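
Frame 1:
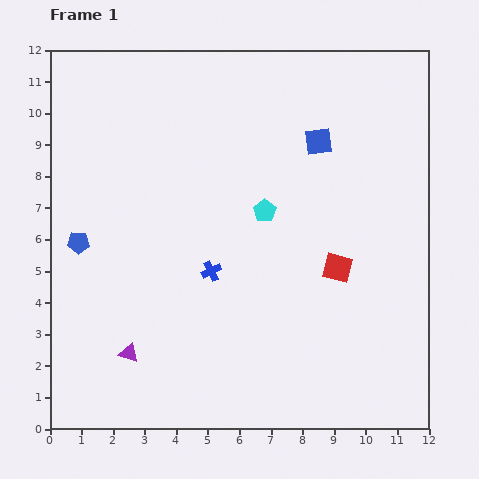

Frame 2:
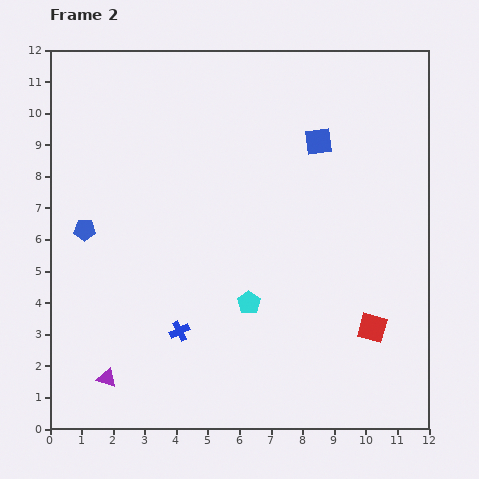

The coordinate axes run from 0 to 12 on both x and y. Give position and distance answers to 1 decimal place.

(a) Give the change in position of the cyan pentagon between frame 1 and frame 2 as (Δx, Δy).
(-0.5, -2.9)

The cyan pentagon was at (6.8, 6.9) in frame 1 and (6.3, 4.0) in frame 2.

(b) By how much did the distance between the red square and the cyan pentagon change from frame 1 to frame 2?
+1.1

Distance in frame 1: 2.9. Distance in frame 2: 4.0.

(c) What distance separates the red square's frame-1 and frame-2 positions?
2.2

The red square moved from (9.1, 5.1) to (10.2, 3.2), a distance of √(1.1² + 1.9²) ≈ 2.2.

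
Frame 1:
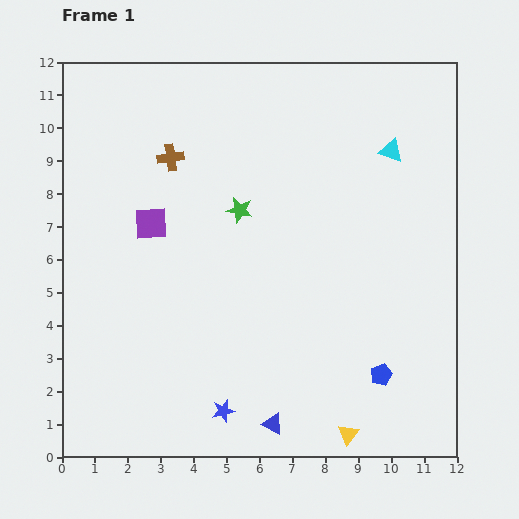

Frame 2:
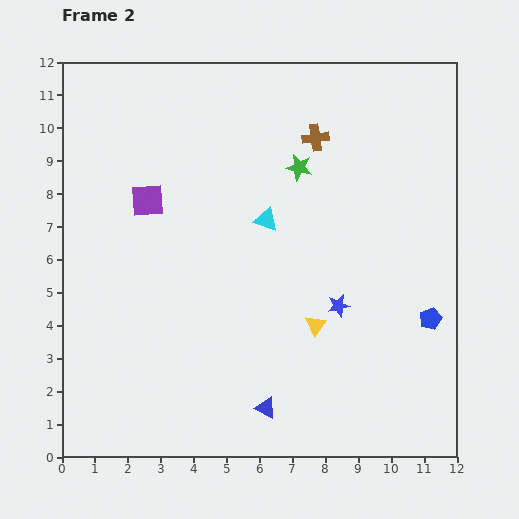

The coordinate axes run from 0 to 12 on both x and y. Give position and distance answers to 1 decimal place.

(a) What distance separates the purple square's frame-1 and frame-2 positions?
0.7

The purple square moved from (2.7, 7.1) to (2.6, 7.8), a distance of √(0.1² + 0.7²) ≈ 0.7.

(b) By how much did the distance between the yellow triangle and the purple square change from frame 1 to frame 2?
-2.4

Distance in frame 1: 8.8. Distance in frame 2: 6.4.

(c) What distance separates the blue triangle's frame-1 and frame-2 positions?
0.5

The blue triangle moved from (6.4, 1.0) to (6.2, 1.5), a distance of √(0.2² + 0.5²) ≈ 0.5.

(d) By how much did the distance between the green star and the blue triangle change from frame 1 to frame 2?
+0.8

Distance in frame 1: 6.6. Distance in frame 2: 7.4.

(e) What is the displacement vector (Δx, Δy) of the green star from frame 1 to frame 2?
(1.8, 1.3)

The green star was at (5.4, 7.5) in frame 1 and (7.2, 8.8) in frame 2.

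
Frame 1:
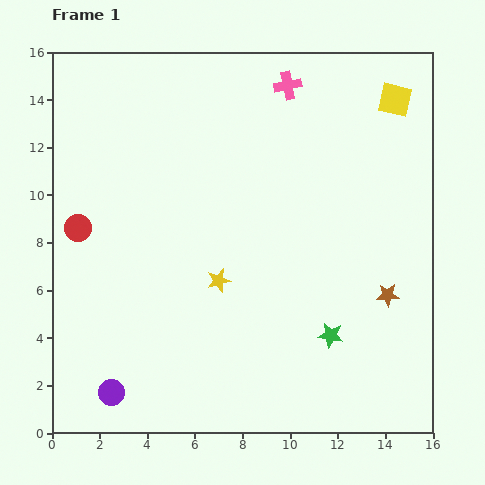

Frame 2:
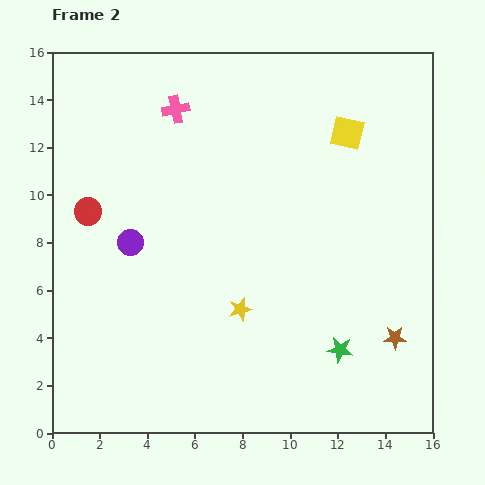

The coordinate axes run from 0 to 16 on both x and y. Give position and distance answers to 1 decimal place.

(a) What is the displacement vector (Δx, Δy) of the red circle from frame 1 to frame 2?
(0.4, 0.7)

The red circle was at (1.1, 8.6) in frame 1 and (1.5, 9.3) in frame 2.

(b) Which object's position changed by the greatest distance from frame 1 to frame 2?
the purple circle

(moved 6.4; next 4.8)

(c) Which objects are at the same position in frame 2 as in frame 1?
none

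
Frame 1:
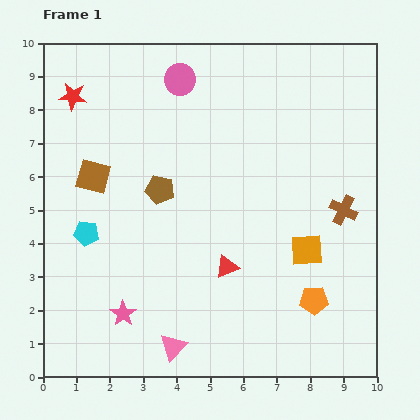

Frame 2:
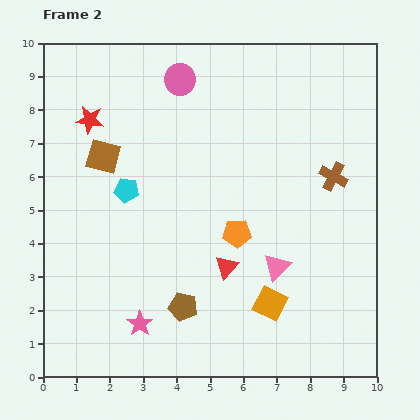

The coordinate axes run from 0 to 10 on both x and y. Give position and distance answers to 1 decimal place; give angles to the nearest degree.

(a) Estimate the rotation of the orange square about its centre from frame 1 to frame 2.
30° clockwise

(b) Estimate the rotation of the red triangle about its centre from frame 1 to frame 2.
23° counter-clockwise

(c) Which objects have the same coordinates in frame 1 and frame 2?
the pink circle, the red triangle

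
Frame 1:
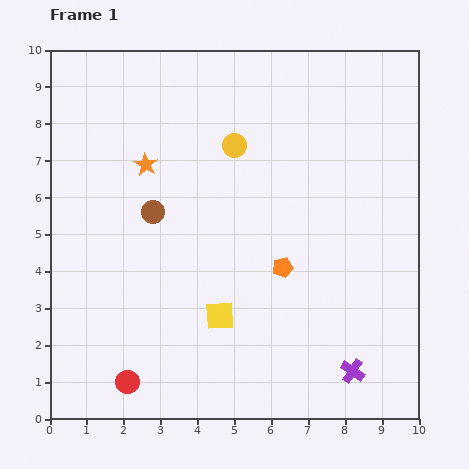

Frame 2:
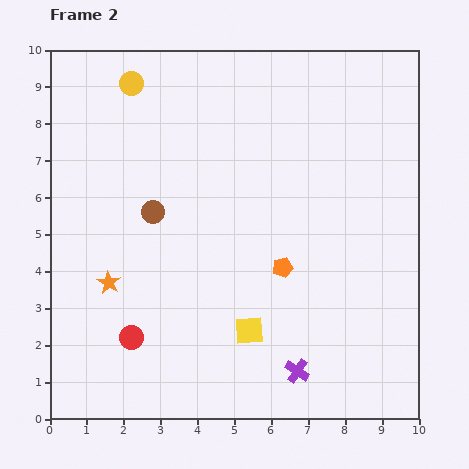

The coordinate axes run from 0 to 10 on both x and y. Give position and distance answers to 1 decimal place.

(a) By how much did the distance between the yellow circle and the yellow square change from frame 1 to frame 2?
+2.8

Distance in frame 1: 4.6. Distance in frame 2: 7.4.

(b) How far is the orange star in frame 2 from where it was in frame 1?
3.4

The orange star moved from (2.6, 6.9) to (1.6, 3.7), a distance of √(1.0² + 3.2²) ≈ 3.4.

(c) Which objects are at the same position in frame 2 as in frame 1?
the orange pentagon, the brown circle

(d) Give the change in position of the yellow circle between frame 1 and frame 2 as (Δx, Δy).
(-2.8, 1.7)

The yellow circle was at (5.0, 7.4) in frame 1 and (2.2, 9.1) in frame 2.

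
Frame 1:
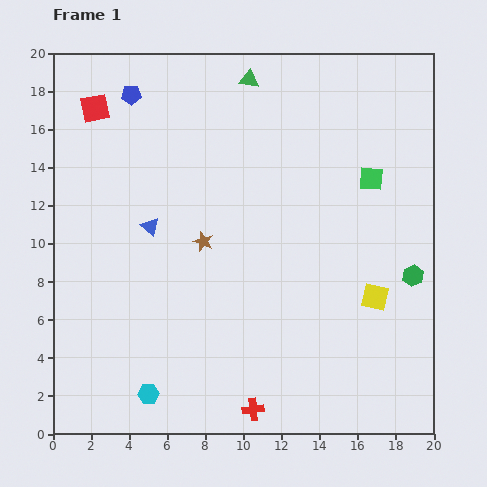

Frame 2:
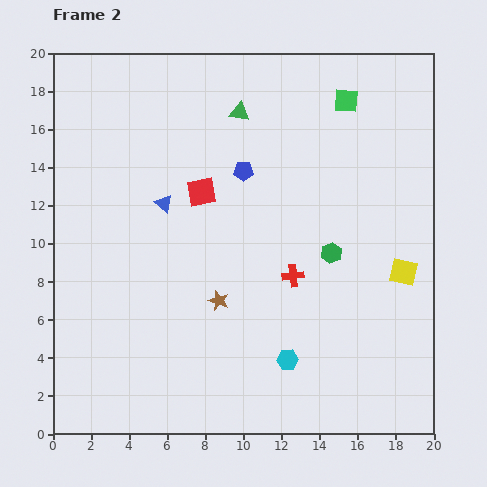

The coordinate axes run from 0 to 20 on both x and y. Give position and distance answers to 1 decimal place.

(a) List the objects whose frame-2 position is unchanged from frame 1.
none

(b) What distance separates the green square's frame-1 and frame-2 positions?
4.3

The green square moved from (16.7, 13.4) to (15.4, 17.5), a distance of √(1.3² + 4.1²) ≈ 4.3.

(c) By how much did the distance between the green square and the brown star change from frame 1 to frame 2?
+3.1

Distance in frame 1: 9.4. Distance in frame 2: 12.5.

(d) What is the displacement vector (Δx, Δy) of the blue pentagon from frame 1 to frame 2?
(5.9, -4.0)

The blue pentagon was at (4.1, 17.8) in frame 1 and (10.0, 13.8) in frame 2.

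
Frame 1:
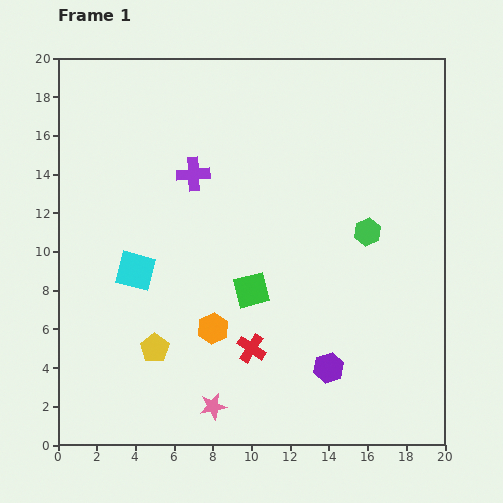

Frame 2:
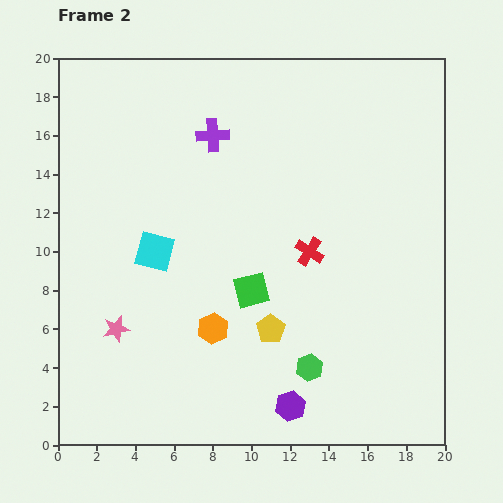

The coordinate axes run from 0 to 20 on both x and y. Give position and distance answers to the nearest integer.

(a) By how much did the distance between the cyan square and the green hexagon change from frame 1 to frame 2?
-2

Distance in frame 1: 12. Distance in frame 2: 10.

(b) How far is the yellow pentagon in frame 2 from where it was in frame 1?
6

The yellow pentagon moved from (5, 5) to (11, 6), a distance of √(6² + 1²) ≈ 6.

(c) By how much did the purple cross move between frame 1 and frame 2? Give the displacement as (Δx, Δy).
(1, 2)

The purple cross was at (7, 14) in frame 1 and (8, 16) in frame 2.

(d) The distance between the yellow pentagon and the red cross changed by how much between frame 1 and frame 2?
-1

Distance in frame 1: 5. Distance in frame 2: 4.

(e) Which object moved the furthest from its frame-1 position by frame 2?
the green hexagon

(moved 8; next 6)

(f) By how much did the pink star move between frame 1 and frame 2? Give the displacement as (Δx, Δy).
(-5, 4)

The pink star was at (8, 2) in frame 1 and (3, 6) in frame 2.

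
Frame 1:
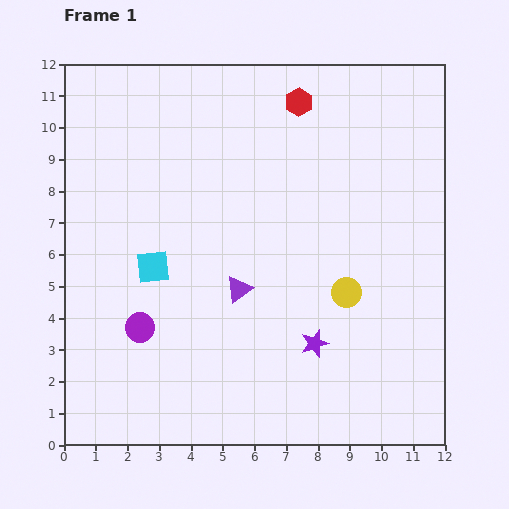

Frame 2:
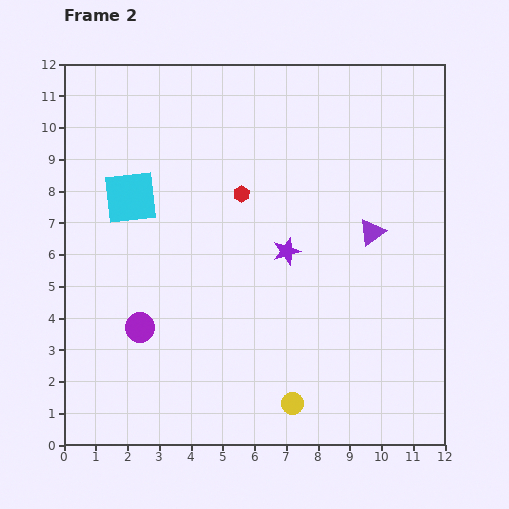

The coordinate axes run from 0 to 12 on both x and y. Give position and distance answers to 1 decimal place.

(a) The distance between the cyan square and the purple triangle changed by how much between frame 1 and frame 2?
+4.9

Distance in frame 1: 2.8. Distance in frame 2: 7.7.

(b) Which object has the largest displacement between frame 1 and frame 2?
the purple triangle

(moved 4.6; next 3.9)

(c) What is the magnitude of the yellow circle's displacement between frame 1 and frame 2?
3.9

The yellow circle moved from (8.9, 4.8) to (7.2, 1.3), a distance of √(1.7² + 3.5²) ≈ 3.9.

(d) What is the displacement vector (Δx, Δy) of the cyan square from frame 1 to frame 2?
(-0.7, 2.2)

The cyan square was at (2.8, 5.6) in frame 1 and (2.1, 7.8) in frame 2.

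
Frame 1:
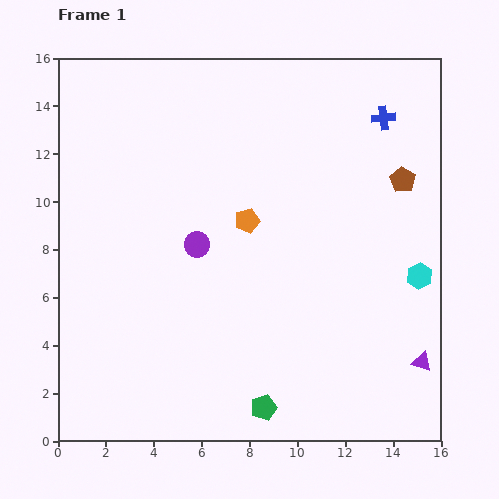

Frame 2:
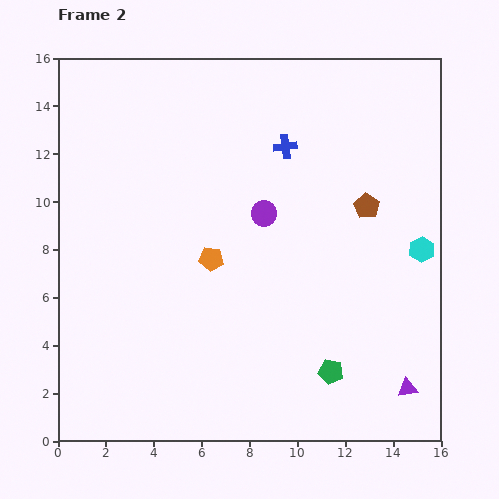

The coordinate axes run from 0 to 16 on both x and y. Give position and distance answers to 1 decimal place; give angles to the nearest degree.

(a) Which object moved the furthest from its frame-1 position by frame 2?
the blue cross

(moved 4.3; next 3.2)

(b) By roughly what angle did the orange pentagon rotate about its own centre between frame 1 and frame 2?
21° clockwise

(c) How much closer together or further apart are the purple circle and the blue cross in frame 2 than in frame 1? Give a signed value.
-6.5

Distance in frame 1: 9.4. Distance in frame 2: 2.9.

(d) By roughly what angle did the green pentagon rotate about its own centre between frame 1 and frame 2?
30° clockwise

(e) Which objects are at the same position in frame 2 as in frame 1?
none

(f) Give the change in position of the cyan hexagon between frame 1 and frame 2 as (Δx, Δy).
(0.1, 1.1)

The cyan hexagon was at (15.1, 6.9) in frame 1 and (15.2, 8.0) in frame 2.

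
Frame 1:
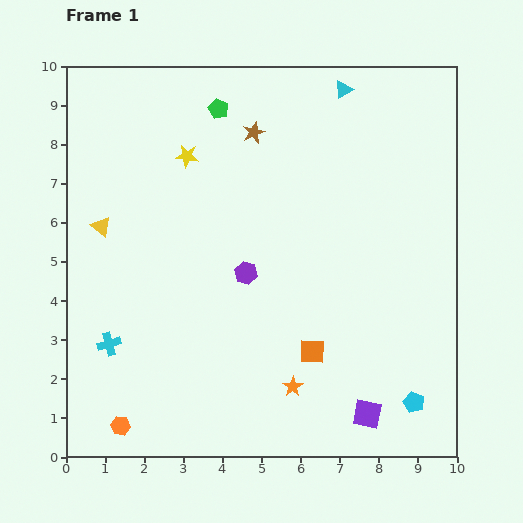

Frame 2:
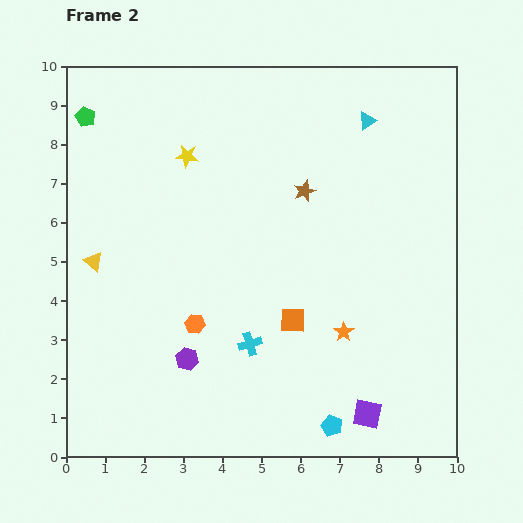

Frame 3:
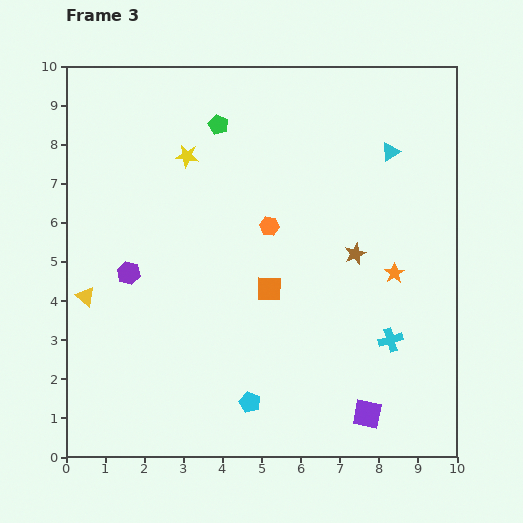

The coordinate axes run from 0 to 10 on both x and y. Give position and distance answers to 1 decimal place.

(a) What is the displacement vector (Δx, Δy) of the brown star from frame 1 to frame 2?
(1.3, -1.5)

The brown star was at (4.8, 8.3) in frame 1 and (6.1, 6.8) in frame 2.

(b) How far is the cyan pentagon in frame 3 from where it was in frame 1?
4.2

The cyan pentagon moved from (8.9, 1.4) to (4.7, 1.4), a distance of √(4.2² + 0.0²) ≈ 4.2.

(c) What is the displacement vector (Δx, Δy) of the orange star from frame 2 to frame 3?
(1.3, 1.5)

The orange star was at (7.1, 3.2) in frame 2 and (8.4, 4.7) in frame 3.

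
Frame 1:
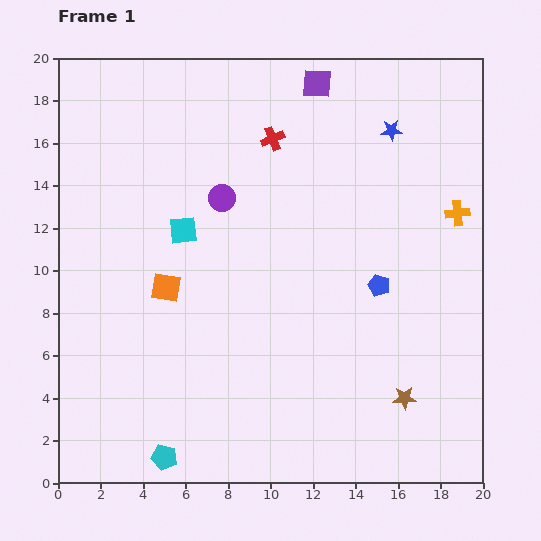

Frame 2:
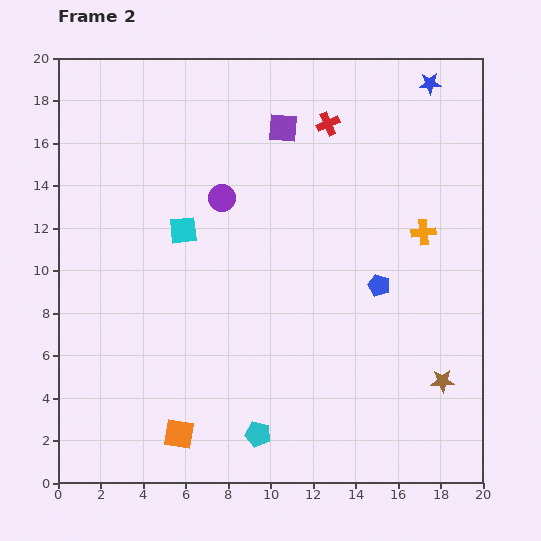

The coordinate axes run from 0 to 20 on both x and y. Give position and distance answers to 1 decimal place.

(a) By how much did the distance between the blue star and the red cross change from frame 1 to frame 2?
-0.4

Distance in frame 1: 5.6. Distance in frame 2: 5.2.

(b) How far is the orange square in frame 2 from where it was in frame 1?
6.9

The orange square moved from (5.1, 9.2) to (5.7, 2.3), a distance of √(0.6² + 6.9²) ≈ 6.9.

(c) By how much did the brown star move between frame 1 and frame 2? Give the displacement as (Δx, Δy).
(1.8, 0.8)

The brown star was at (16.3, 4.0) in frame 1 and (18.1, 4.8) in frame 2.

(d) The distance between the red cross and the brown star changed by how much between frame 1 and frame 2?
-0.4

Distance in frame 1: 13.7. Distance in frame 2: 13.3.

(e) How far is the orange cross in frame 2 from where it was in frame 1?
1.8

The orange cross moved from (18.8, 12.7) to (17.2, 11.8), a distance of √(1.6² + 0.9²) ≈ 1.8.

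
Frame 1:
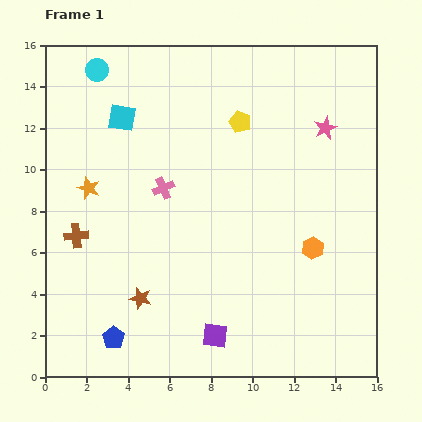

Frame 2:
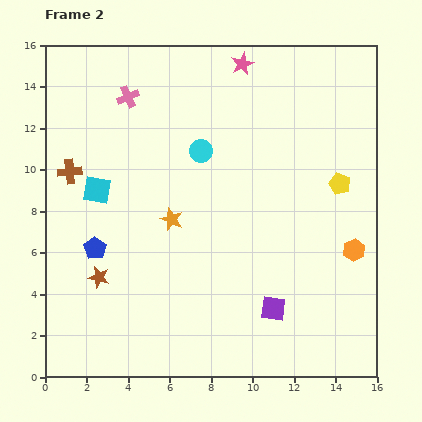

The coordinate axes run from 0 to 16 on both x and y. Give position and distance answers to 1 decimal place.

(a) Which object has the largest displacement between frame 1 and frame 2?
the cyan circle

(moved 6.3; next 5.7)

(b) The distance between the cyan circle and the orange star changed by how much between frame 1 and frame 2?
-2.1

Distance in frame 1: 5.7. Distance in frame 2: 3.6.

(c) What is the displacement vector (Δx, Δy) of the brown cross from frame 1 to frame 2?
(-0.3, 3.1)

The brown cross was at (1.5, 6.8) in frame 1 and (1.2, 9.9) in frame 2.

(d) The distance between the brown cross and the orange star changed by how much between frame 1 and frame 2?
+3.0

Distance in frame 1: 2.4. Distance in frame 2: 5.4.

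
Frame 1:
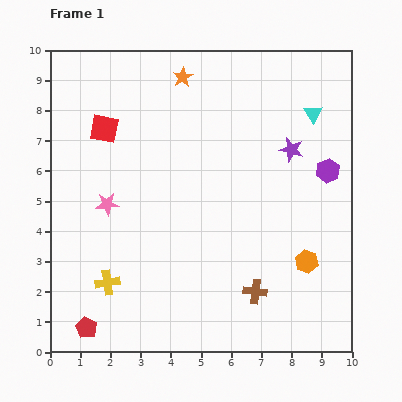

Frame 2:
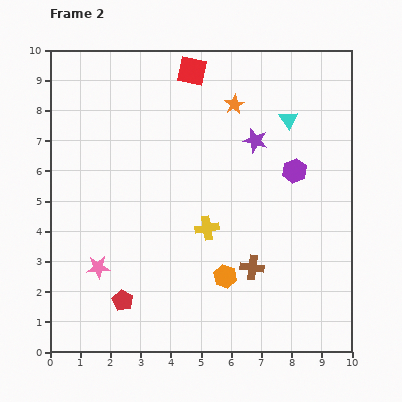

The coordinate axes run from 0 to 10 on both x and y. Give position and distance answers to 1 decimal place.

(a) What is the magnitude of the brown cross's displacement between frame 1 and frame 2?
0.8

The brown cross moved from (6.8, 2.0) to (6.7, 2.8), a distance of √(0.1² + 0.8²) ≈ 0.8.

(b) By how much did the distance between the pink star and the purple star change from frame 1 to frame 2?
+0.3

Distance in frame 1: 6.4. Distance in frame 2: 6.7.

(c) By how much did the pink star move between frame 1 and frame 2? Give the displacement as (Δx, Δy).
(-0.3, -2.1)

The pink star was at (1.9, 4.9) in frame 1 and (1.6, 2.8) in frame 2.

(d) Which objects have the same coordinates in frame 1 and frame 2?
none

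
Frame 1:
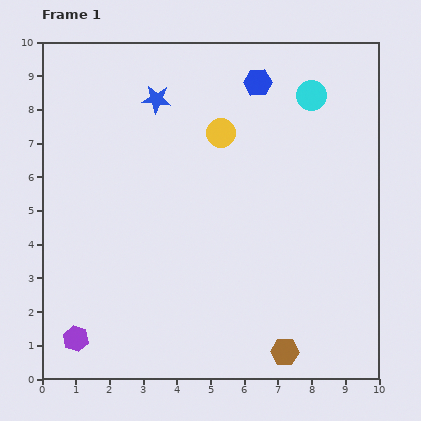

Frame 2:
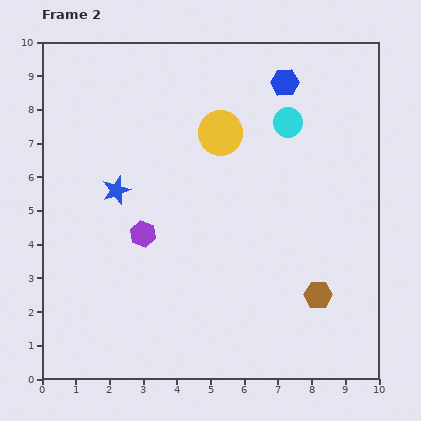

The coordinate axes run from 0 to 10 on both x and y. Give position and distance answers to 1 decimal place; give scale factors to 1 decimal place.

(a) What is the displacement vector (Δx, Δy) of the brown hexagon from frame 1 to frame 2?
(1.0, 1.7)

The brown hexagon was at (7.2, 0.8) in frame 1 and (8.2, 2.5) in frame 2.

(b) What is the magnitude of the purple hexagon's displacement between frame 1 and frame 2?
3.7

The purple hexagon moved from (1.0, 1.2) to (3.0, 4.3), a distance of √(2.0² + 3.1²) ≈ 3.7.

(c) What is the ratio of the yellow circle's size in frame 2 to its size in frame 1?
1.5×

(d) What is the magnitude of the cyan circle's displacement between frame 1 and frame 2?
1.1

The cyan circle moved from (8.0, 8.4) to (7.3, 7.6), a distance of √(0.7² + 0.8²) ≈ 1.1.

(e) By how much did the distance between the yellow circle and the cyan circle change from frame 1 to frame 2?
-0.9

Distance in frame 1: 2.9. Distance in frame 2: 2.0.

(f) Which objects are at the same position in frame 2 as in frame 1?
the yellow circle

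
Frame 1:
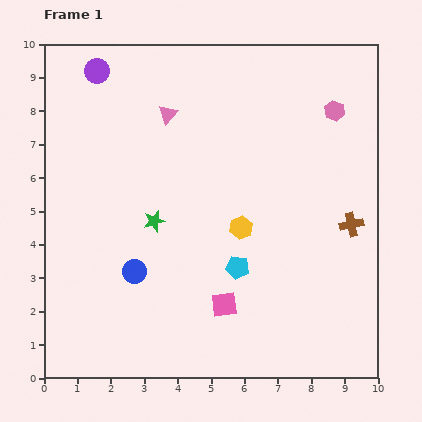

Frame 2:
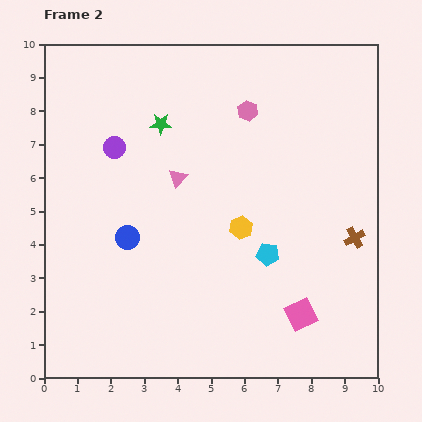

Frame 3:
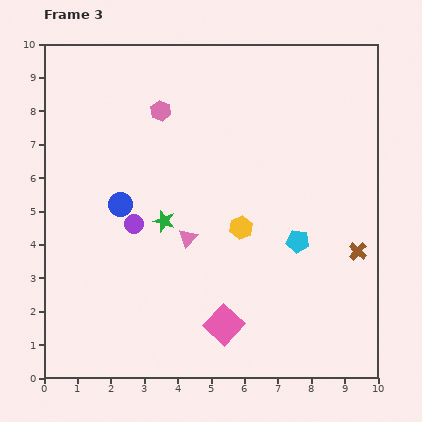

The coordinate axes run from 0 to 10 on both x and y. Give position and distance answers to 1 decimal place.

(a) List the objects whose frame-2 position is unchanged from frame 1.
the yellow hexagon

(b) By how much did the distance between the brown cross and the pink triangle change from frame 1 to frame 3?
-1.3

Distance in frame 1: 6.4. Distance in frame 3: 5.1.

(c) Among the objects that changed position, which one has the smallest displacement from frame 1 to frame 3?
the green star

(moved 0.3)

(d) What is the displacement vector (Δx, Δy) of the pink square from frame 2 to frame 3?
(-2.3, -0.3)

The pink square was at (7.7, 1.9) in frame 2 and (5.4, 1.6) in frame 3.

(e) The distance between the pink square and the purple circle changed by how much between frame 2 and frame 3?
-3.5

Distance in frame 2: 7.5. Distance in frame 3: 4.0.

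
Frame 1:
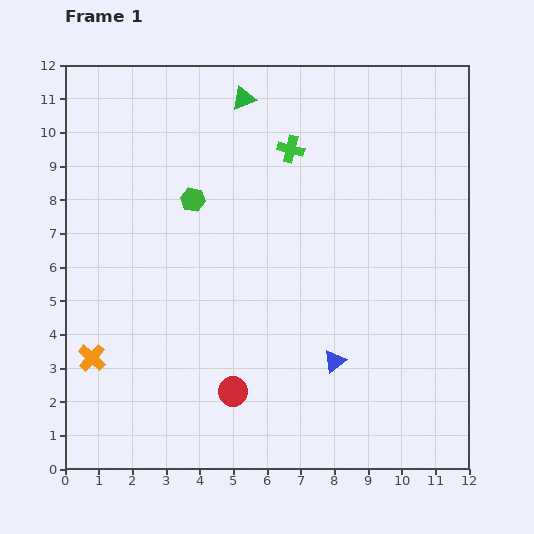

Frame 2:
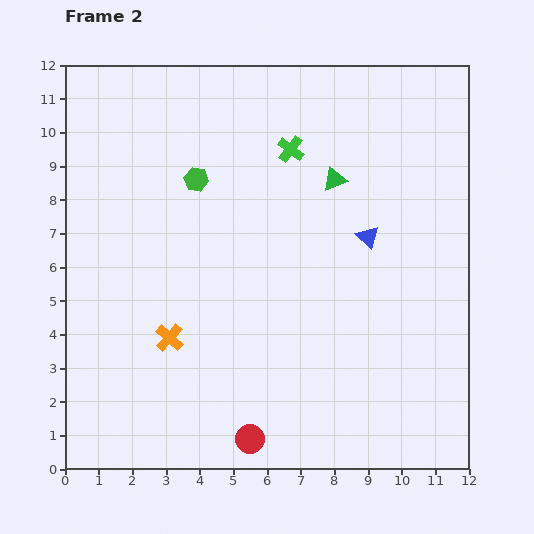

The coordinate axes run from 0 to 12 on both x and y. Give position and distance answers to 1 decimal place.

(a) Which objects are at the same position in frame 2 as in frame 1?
the green cross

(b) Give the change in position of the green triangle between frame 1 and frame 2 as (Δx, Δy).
(2.7, -2.4)

The green triangle was at (5.3, 11.0) in frame 1 and (8.0, 8.6) in frame 2.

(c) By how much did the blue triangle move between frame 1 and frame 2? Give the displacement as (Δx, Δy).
(1.0, 3.7)

The blue triangle was at (8.0, 3.2) in frame 1 and (9.0, 6.9) in frame 2.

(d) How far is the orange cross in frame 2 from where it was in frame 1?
2.4

The orange cross moved from (0.8, 3.3) to (3.1, 3.9), a distance of √(2.3² + 0.6²) ≈ 2.4.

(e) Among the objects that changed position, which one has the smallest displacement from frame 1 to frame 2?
the green hexagon

(moved 0.6)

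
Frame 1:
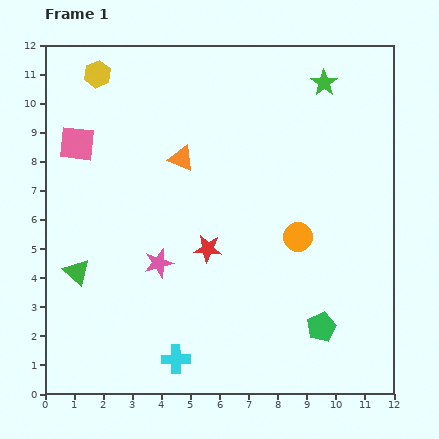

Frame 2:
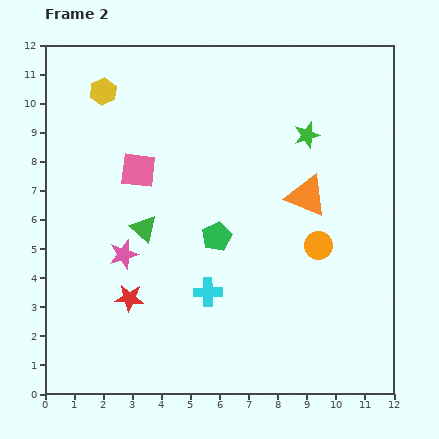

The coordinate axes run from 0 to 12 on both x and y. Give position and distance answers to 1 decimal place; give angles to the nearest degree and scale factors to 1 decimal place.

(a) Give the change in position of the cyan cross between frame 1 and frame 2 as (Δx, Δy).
(1.1, 2.3)

The cyan cross was at (4.5, 1.2) in frame 1 and (5.6, 3.5) in frame 2.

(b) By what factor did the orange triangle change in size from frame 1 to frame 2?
1.6×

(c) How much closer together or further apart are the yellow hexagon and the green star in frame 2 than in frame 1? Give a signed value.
-0.6

Distance in frame 1: 7.8. Distance in frame 2: 7.2.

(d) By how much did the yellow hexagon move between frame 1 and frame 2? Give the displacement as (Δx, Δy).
(0.2, -0.6)

The yellow hexagon was at (1.8, 11.0) in frame 1 and (2.0, 10.4) in frame 2.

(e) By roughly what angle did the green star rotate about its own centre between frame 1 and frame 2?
20° clockwise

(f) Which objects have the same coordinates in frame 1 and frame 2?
none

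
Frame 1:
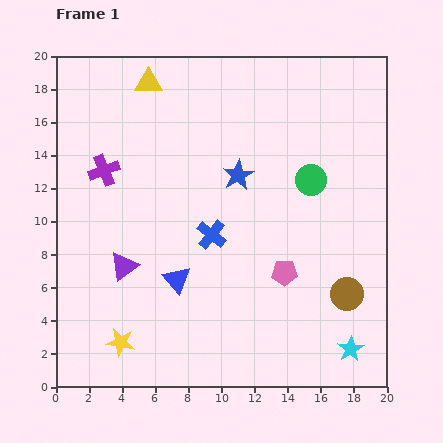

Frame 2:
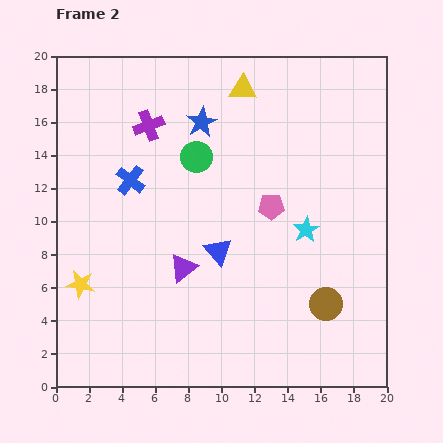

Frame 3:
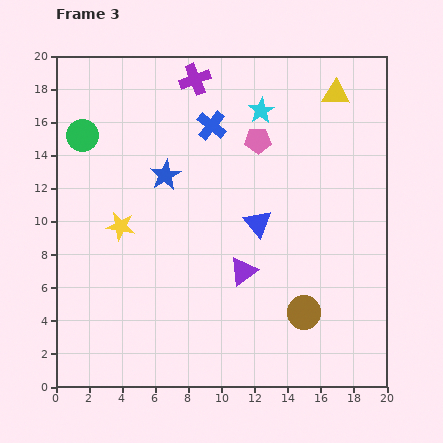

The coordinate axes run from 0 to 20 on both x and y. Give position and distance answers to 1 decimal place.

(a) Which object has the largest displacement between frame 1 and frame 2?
the cyan star

(moved 7.7; next 7.0)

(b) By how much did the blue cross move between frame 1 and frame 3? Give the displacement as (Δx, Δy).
(0.0, 6.6)

The blue cross was at (9.4, 9.2) in frame 1 and (9.4, 15.8) in frame 3.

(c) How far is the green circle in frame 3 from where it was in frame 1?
14.1

The green circle moved from (15.4, 12.5) to (1.6, 15.2), a distance of √(13.8² + 2.7²) ≈ 14.1.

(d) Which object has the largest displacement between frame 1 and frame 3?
the cyan star

(moved 15.4; next 14.1)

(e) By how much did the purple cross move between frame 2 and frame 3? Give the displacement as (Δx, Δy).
(2.8, 2.8)

The purple cross was at (5.6, 15.8) in frame 2 and (8.4, 18.6) in frame 3.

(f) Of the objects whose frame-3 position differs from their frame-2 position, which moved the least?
the brown circle

(moved 1.4)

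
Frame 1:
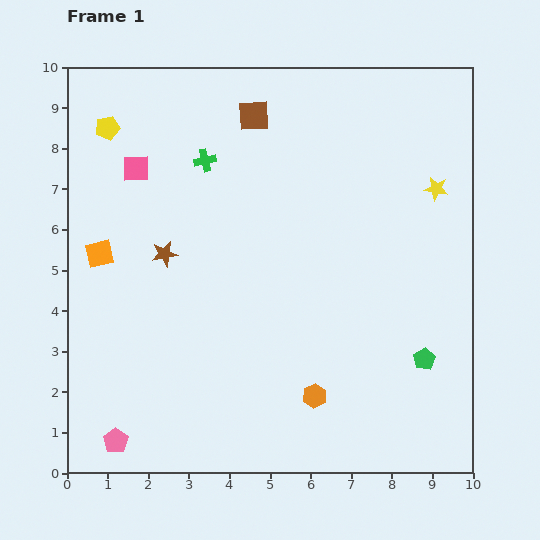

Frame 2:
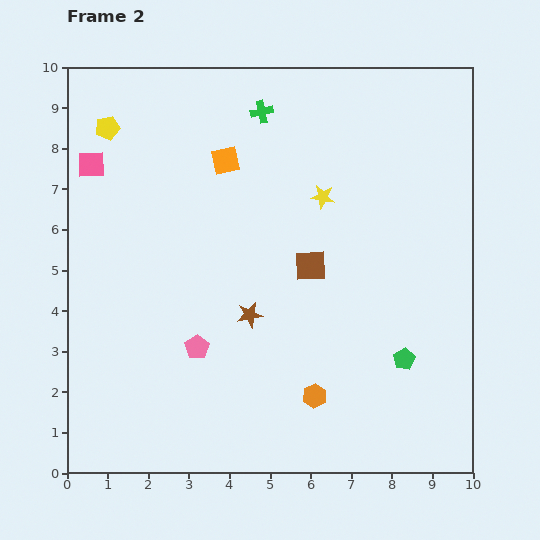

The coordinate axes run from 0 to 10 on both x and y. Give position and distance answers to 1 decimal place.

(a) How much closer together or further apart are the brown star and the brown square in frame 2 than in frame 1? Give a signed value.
-2.1

Distance in frame 1: 4.0. Distance in frame 2: 1.9.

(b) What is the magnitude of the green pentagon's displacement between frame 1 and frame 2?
0.5

The green pentagon moved from (8.8, 2.8) to (8.3, 2.8), a distance of √(0.5² + 0.0²) ≈ 0.5.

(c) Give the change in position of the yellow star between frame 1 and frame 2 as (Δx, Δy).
(-2.8, -0.2)

The yellow star was at (9.1, 7.0) in frame 1 and (6.3, 6.8) in frame 2.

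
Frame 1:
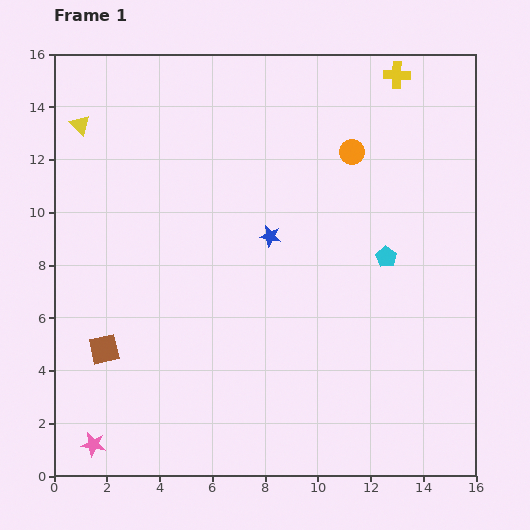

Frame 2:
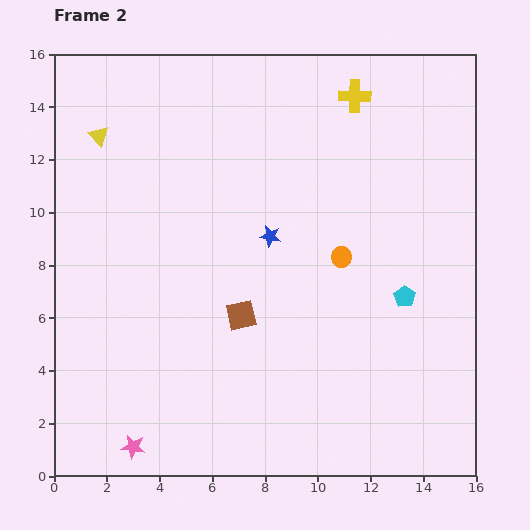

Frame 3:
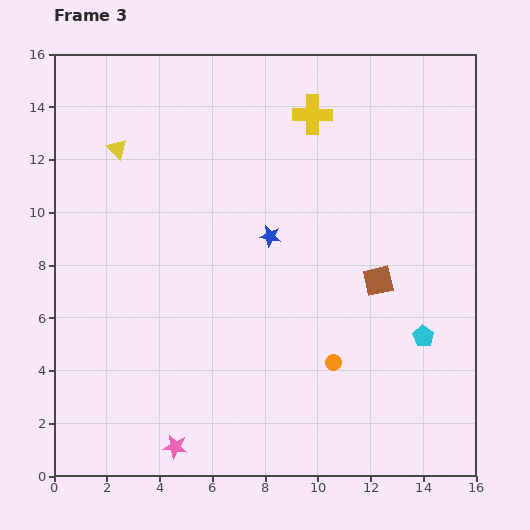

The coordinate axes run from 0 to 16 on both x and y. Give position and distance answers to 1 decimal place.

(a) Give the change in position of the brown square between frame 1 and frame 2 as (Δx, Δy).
(5.2, 1.3)

The brown square was at (1.9, 4.8) in frame 1 and (7.1, 6.1) in frame 2.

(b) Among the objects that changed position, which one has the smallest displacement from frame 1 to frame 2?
the yellow triangle

(moved 0.8)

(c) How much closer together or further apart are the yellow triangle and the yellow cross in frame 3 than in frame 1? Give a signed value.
-4.6

Distance in frame 1: 12.1. Distance in frame 3: 7.5.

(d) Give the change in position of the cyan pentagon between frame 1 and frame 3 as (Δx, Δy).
(1.4, -3.0)

The cyan pentagon was at (12.6, 8.3) in frame 1 and (14.0, 5.3) in frame 3.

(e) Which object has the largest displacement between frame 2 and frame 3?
the brown square

(moved 5.4; next 4.0)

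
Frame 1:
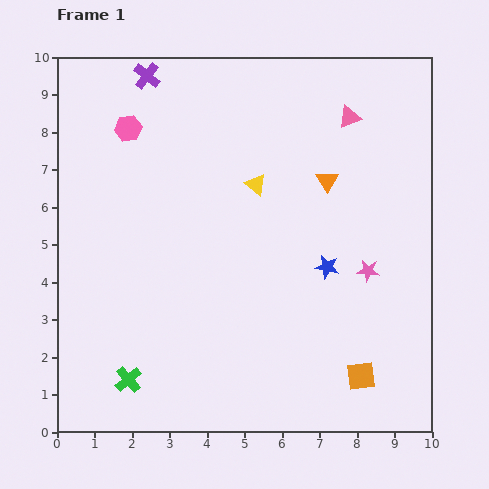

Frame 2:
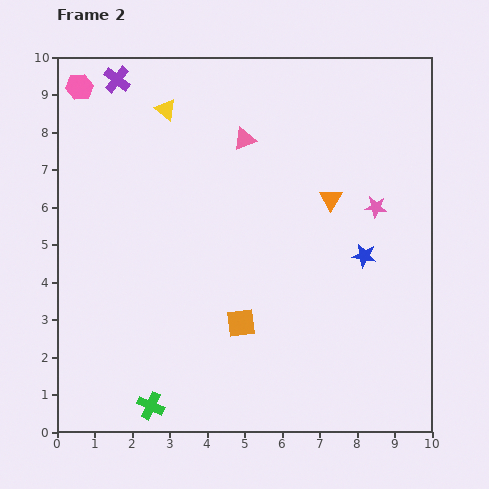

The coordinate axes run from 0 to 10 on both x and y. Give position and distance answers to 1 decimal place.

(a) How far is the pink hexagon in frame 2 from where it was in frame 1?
1.7

The pink hexagon moved from (1.9, 8.1) to (0.6, 9.2), a distance of √(1.3² + 1.1²) ≈ 1.7.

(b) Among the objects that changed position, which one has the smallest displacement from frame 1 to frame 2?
the orange triangle

(moved 0.5)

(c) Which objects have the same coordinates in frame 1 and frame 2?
none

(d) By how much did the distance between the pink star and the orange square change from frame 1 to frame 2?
+2.0

Distance in frame 1: 2.8. Distance in frame 2: 4.8.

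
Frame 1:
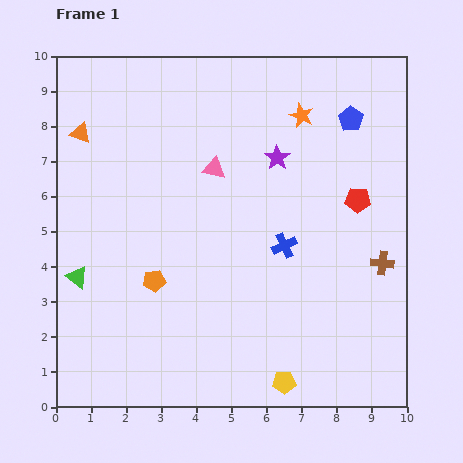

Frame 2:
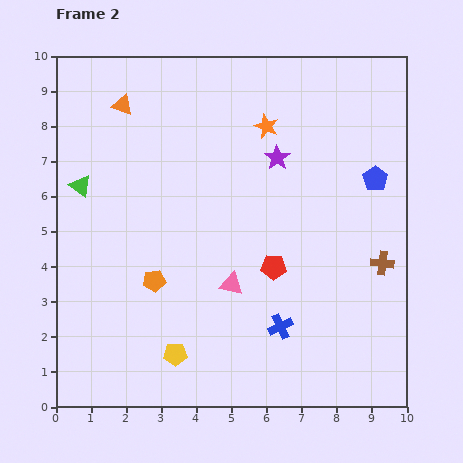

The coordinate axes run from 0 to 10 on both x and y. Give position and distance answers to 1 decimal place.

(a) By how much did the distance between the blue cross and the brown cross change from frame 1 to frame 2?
+0.6

Distance in frame 1: 2.8. Distance in frame 2: 3.4.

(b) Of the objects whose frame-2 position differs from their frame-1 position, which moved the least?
the orange star

(moved 1.0)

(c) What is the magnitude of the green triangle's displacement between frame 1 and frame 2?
2.6

The green triangle moved from (0.6, 3.7) to (0.7, 6.3), a distance of √(0.1² + 2.6²) ≈ 2.6.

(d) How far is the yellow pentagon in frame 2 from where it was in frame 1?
3.2

The yellow pentagon moved from (6.5, 0.7) to (3.4, 1.5), a distance of √(3.1² + 0.8²) ≈ 3.2.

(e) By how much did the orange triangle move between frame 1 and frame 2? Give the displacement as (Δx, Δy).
(1.2, 0.8)

The orange triangle was at (0.7, 7.8) in frame 1 and (1.9, 8.6) in frame 2.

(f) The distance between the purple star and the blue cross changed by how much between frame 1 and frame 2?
+2.3

Distance in frame 1: 2.5. Distance in frame 2: 4.8.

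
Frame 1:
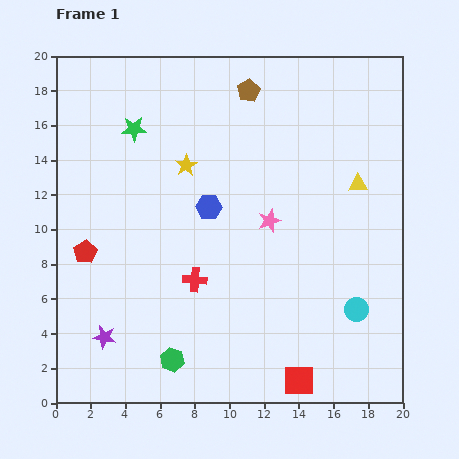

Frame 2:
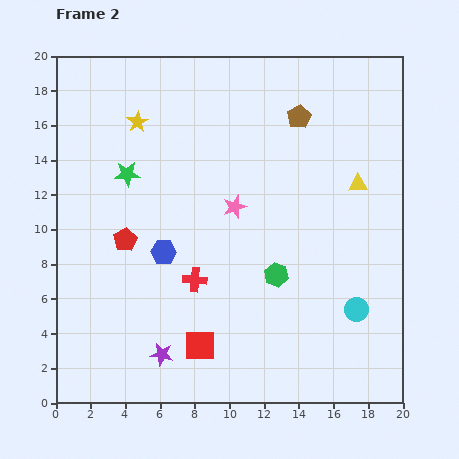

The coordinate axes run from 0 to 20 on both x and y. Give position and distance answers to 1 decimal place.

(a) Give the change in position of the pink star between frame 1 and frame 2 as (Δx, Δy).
(-2.0, 0.8)

The pink star was at (12.3, 10.5) in frame 1 and (10.3, 11.3) in frame 2.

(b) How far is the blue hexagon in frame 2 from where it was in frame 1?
3.7

The blue hexagon moved from (8.8, 11.3) to (6.2, 8.7), a distance of √(2.6² + 2.6²) ≈ 3.7.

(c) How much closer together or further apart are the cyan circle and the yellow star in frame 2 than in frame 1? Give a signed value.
+3.8

Distance in frame 1: 12.8. Distance in frame 2: 16.6.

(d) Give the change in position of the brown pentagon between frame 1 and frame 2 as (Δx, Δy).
(2.9, -1.5)

The brown pentagon was at (11.1, 18.0) in frame 1 and (14.0, 16.5) in frame 2.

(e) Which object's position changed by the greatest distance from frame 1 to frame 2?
the green hexagon

(moved 7.7; next 6.0)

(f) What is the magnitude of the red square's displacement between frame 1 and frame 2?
6.0

The red square moved from (14.0, 1.3) to (8.3, 3.3), a distance of √(5.7² + 2.0²) ≈ 6.0.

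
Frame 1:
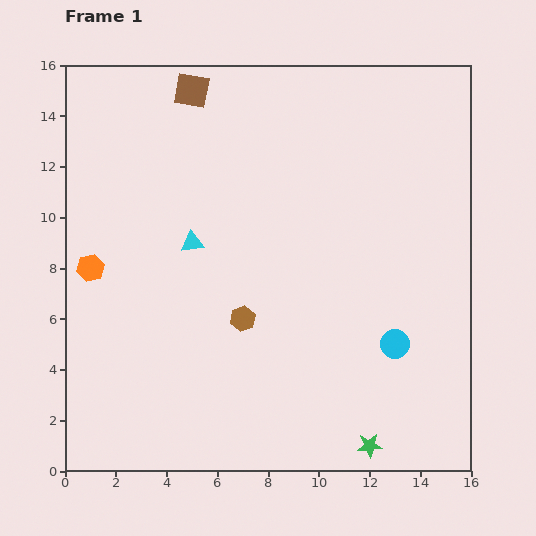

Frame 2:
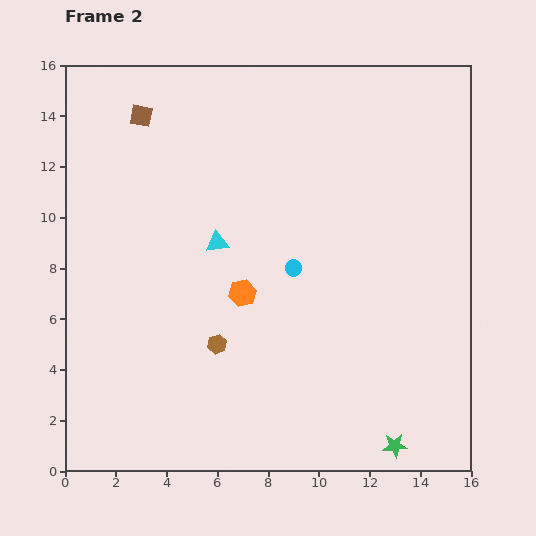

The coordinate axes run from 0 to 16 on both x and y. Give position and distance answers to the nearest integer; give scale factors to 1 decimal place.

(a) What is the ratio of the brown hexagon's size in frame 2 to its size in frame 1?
0.8×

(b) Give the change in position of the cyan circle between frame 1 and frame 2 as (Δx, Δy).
(-4, 3)

The cyan circle was at (13, 5) in frame 1 and (9, 8) in frame 2.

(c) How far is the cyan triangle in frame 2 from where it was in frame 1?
1

The cyan triangle moved from (5, 9) to (6, 9), a distance of √(1² + 0²) ≈ 1.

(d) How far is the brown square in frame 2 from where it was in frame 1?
2

The brown square moved from (5, 15) to (3, 14), a distance of √(2² + 1²) ≈ 2.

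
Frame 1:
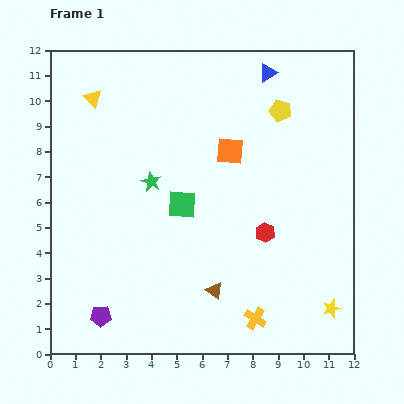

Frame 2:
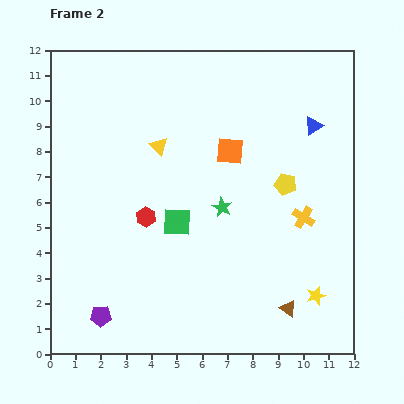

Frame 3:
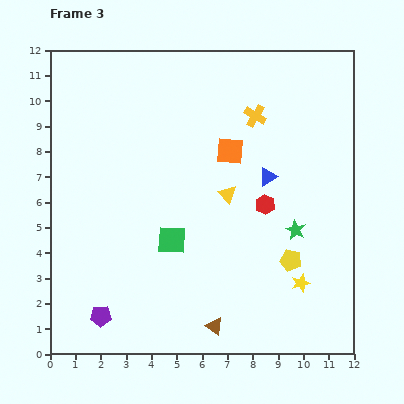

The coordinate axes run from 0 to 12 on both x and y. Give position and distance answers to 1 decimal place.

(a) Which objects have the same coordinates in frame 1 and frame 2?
the orange square, the purple pentagon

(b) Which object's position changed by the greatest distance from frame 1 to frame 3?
the yellow cross

(moved 8.0; next 6.5)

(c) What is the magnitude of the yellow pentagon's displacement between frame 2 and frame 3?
3.0

The yellow pentagon moved from (9.3, 6.7) to (9.5, 3.7), a distance of √(0.2² + 3.0²) ≈ 3.0.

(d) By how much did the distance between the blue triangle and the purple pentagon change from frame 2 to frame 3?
-2.7

Distance in frame 2: 11.3. Distance in frame 3: 8.6.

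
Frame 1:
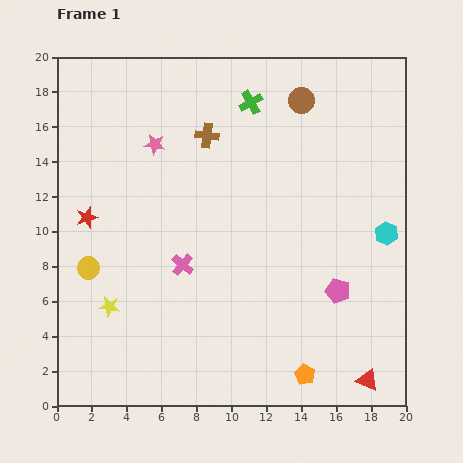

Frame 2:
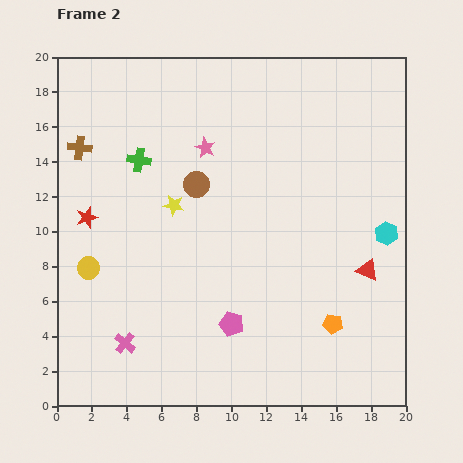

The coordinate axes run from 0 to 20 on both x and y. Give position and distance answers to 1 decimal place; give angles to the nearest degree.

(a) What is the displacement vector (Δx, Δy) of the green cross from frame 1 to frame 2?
(-6.4, -3.3)

The green cross was at (11.1, 17.4) in frame 1 and (4.7, 14.1) in frame 2.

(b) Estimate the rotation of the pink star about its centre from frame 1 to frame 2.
16° clockwise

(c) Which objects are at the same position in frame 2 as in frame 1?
the yellow circle, the cyan hexagon, the red star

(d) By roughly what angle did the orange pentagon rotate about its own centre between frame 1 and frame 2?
19° counter-clockwise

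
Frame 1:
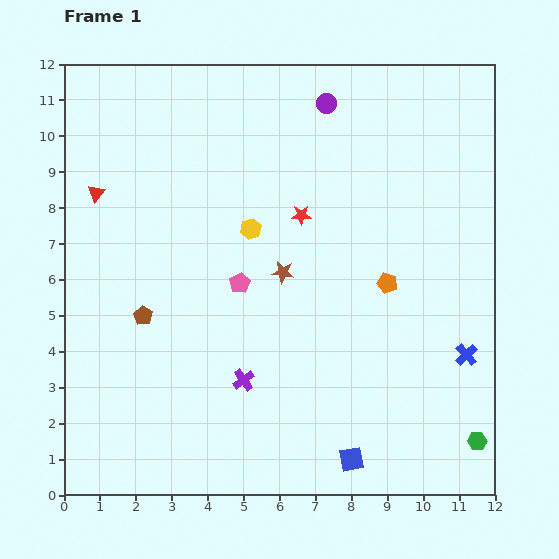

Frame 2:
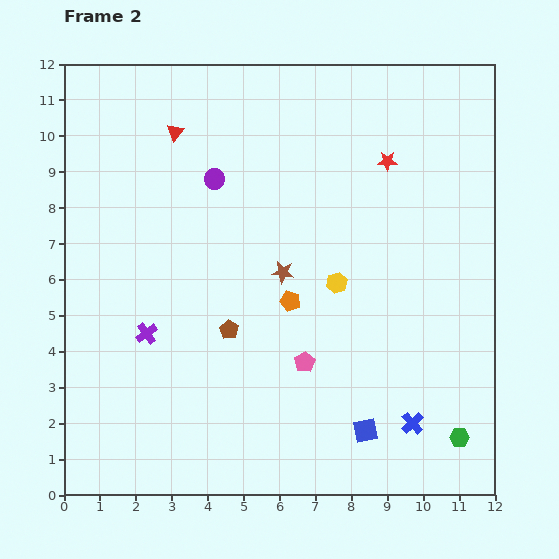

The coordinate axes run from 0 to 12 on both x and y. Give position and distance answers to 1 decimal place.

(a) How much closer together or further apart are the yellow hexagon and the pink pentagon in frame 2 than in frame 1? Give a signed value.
+0.9

Distance in frame 1: 1.5. Distance in frame 2: 2.4.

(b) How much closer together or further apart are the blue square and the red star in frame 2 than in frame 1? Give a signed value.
+0.6

Distance in frame 1: 6.9. Distance in frame 2: 7.5.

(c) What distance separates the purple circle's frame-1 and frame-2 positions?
3.7

The purple circle moved from (7.3, 10.9) to (4.2, 8.8), a distance of √(3.1² + 2.1²) ≈ 3.7.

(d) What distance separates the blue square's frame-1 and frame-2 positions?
0.9

The blue square moved from (8.0, 1.0) to (8.4, 1.8), a distance of √(0.4² + 0.8²) ≈ 0.9.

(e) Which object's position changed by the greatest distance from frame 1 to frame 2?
the purple circle

(moved 3.7; next 3.0)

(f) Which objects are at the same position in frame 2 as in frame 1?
the brown star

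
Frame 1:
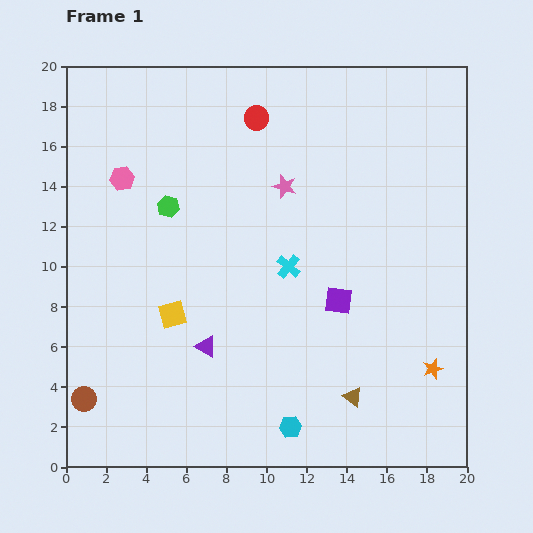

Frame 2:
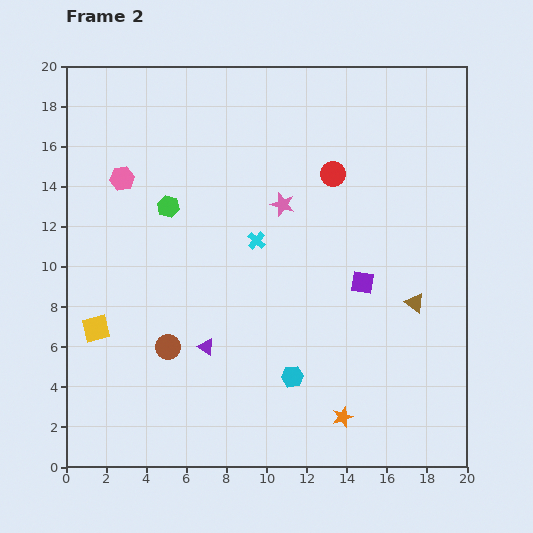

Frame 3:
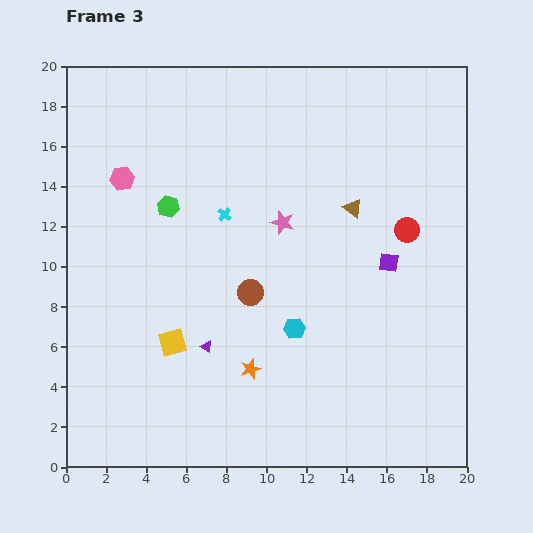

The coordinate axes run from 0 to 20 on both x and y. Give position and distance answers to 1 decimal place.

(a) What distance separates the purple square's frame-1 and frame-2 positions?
1.5

The purple square moved from (13.6, 8.3) to (14.8, 9.2), a distance of √(1.2² + 0.9²) ≈ 1.5.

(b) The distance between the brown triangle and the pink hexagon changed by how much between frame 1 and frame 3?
-4.2

Distance in frame 1: 15.8. Distance in frame 3: 11.6.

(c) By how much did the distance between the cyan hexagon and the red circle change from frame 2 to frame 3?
-2.9

Distance in frame 2: 10.3. Distance in frame 3: 7.4.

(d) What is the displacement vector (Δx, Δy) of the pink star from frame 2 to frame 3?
(0.0, -0.9)

The pink star was at (10.8, 13.1) in frame 2 and (10.8, 12.2) in frame 3.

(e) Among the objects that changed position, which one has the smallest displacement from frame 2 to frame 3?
the pink star

(moved 0.9)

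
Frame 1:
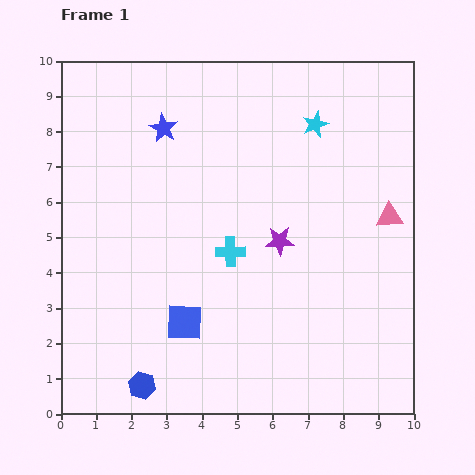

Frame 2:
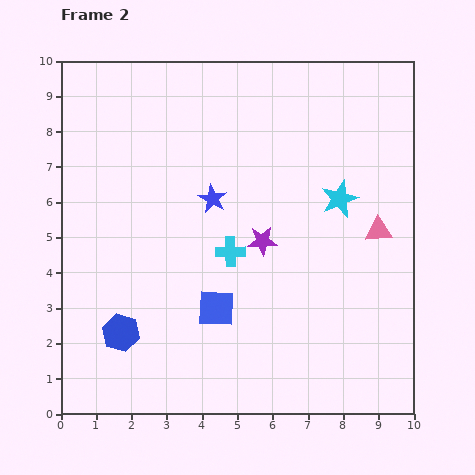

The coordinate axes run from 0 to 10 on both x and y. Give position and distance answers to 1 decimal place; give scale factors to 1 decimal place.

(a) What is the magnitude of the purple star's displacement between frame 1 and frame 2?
0.5

The purple star moved from (6.2, 4.9) to (5.7, 4.9), a distance of √(0.5² + 0.0²) ≈ 0.5.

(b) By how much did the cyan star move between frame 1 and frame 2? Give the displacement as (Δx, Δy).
(0.7, -2.1)

The cyan star was at (7.2, 8.2) in frame 1 and (7.9, 6.1) in frame 2.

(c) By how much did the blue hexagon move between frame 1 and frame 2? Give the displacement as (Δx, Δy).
(-0.6, 1.5)

The blue hexagon was at (2.3, 0.8) in frame 1 and (1.7, 2.3) in frame 2.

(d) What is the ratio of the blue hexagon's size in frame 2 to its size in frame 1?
1.4×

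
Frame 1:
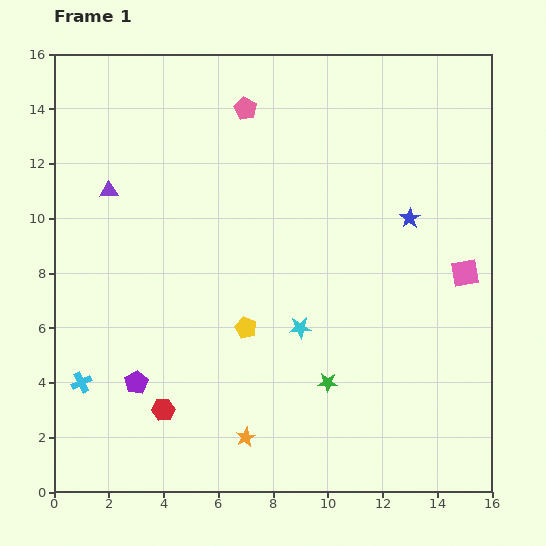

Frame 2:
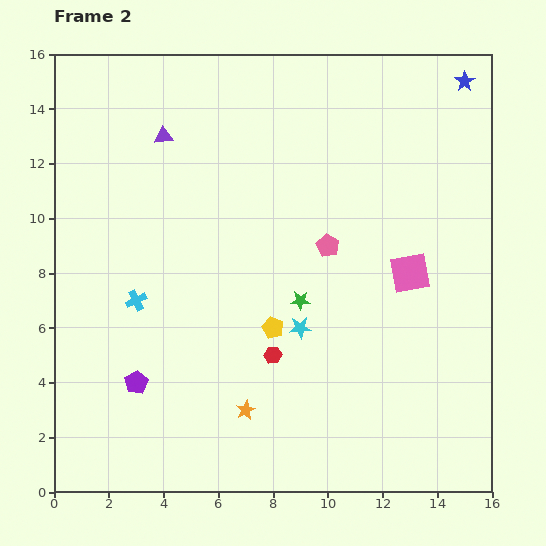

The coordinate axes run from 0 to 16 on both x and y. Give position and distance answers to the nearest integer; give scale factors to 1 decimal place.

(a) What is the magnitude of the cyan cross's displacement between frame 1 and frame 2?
4

The cyan cross moved from (1, 4) to (3, 7), a distance of √(2² + 3²) ≈ 4.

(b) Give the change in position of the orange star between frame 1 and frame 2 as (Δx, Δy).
(0, 1)

The orange star was at (7, 2) in frame 1 and (7, 3) in frame 2.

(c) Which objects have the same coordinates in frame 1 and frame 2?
the cyan star, the purple pentagon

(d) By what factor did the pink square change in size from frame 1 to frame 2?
1.4×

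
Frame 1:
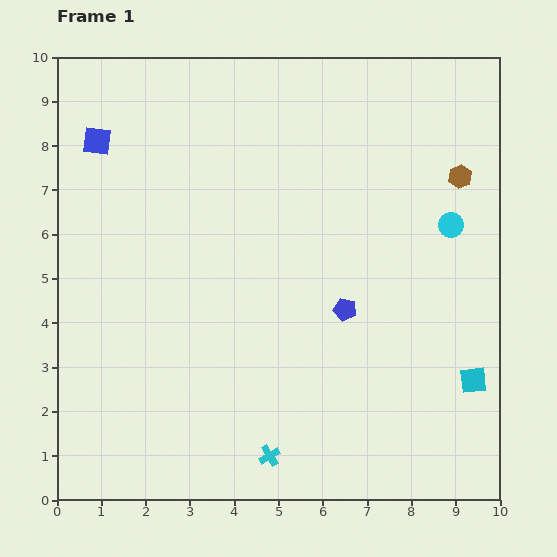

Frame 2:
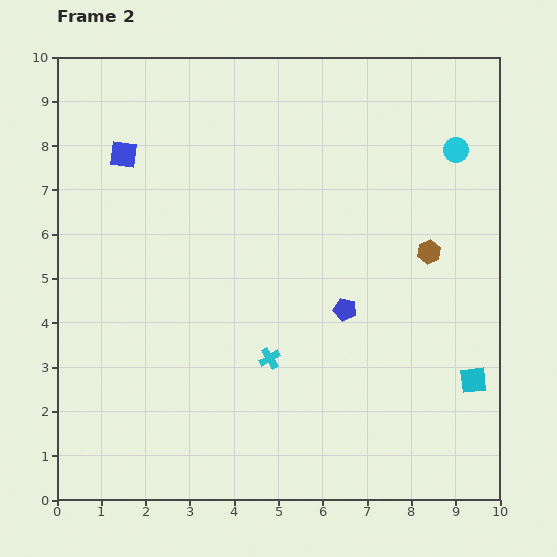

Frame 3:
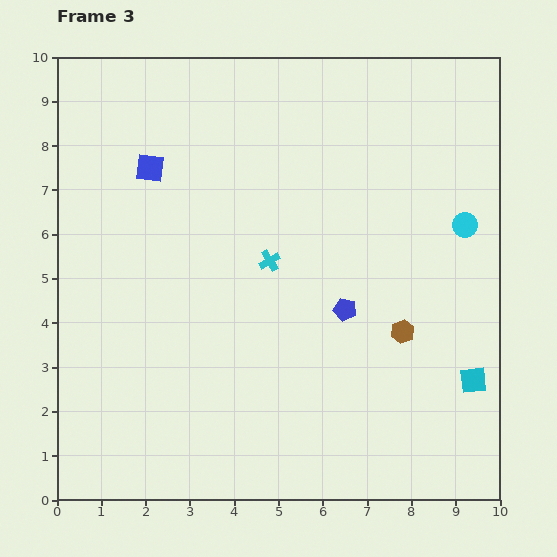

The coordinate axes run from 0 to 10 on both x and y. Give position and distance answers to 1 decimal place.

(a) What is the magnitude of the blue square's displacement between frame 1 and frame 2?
0.7

The blue square moved from (0.9, 8.1) to (1.5, 7.8), a distance of √(0.6² + 0.3²) ≈ 0.7.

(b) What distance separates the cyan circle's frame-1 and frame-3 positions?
0.3

The cyan circle moved from (8.9, 6.2) to (9.2, 6.2), a distance of √(0.3² + 0.0²) ≈ 0.3.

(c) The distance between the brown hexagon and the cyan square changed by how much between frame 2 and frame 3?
-1.2

Distance in frame 2: 3.1. Distance in frame 3: 1.9.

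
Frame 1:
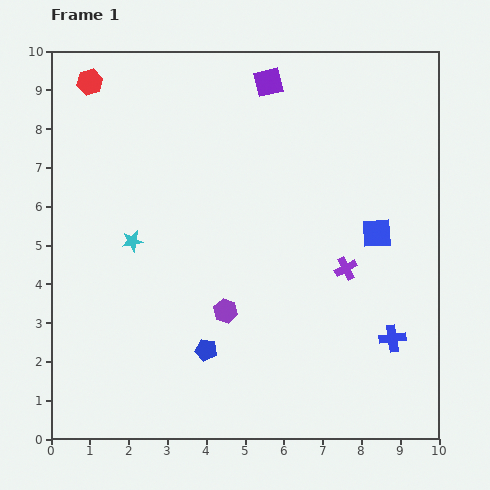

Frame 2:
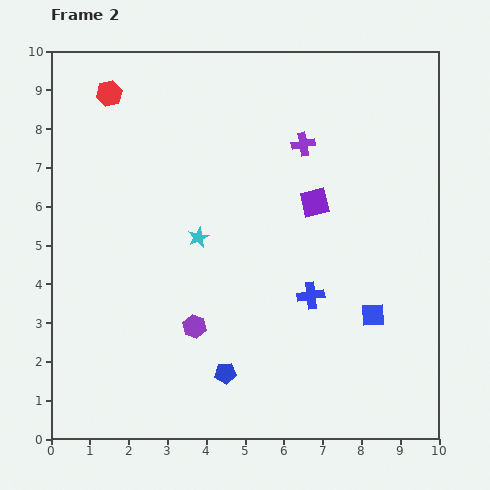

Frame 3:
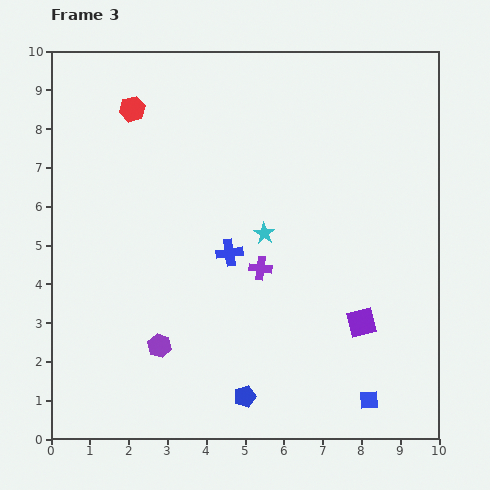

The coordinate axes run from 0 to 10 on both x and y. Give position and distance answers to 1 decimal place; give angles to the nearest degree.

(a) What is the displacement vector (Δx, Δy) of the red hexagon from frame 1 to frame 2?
(0.5, -0.3)

The red hexagon was at (1.0, 9.2) in frame 1 and (1.5, 8.9) in frame 2.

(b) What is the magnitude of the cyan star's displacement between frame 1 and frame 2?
1.7

The cyan star moved from (2.1, 5.1) to (3.8, 5.2), a distance of √(1.7² + 0.1²) ≈ 1.7.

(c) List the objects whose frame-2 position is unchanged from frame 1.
none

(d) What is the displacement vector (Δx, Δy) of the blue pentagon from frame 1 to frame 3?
(1.0, -1.2)

The blue pentagon was at (4.0, 2.3) in frame 1 and (5.0, 1.1) in frame 3.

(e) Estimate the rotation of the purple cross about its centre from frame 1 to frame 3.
34° clockwise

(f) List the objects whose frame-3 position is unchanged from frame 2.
none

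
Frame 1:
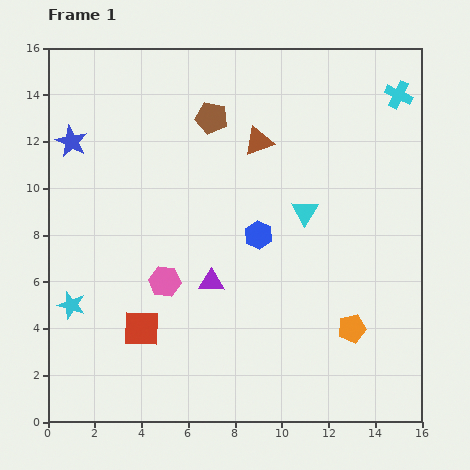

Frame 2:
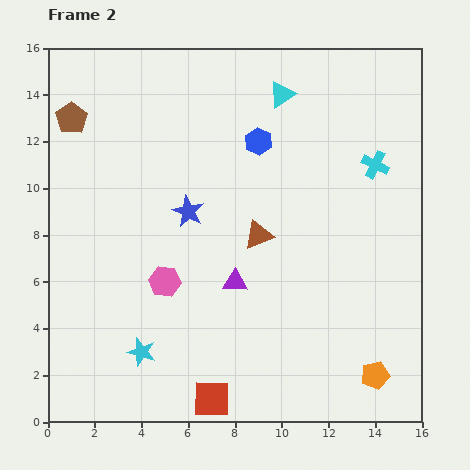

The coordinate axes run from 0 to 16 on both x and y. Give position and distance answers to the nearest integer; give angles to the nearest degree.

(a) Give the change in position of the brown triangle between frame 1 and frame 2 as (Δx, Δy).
(0, -4)

The brown triangle was at (9, 12) in frame 1 and (9, 8) in frame 2.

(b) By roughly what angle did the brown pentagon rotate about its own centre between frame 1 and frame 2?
24° clockwise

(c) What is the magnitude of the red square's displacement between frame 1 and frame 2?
4

The red square moved from (4, 4) to (7, 1), a distance of √(3² + 3²) ≈ 4.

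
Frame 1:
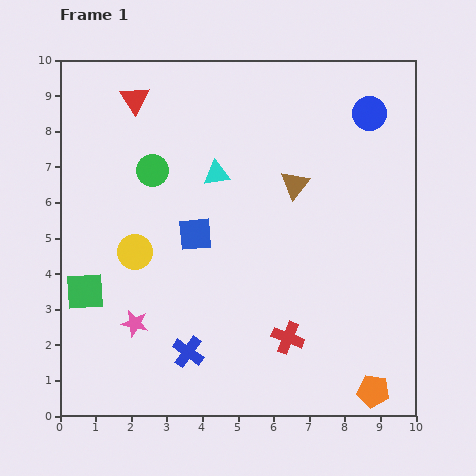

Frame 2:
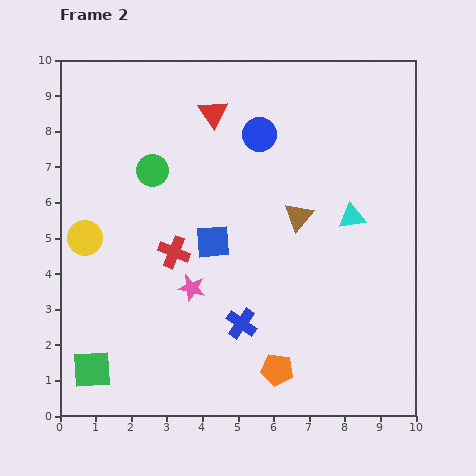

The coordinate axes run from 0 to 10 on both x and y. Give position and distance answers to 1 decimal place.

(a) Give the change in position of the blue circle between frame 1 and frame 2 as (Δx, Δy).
(-3.1, -0.6)

The blue circle was at (8.7, 8.5) in frame 1 and (5.6, 7.9) in frame 2.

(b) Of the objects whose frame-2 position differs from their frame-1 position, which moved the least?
the blue square

(moved 0.5)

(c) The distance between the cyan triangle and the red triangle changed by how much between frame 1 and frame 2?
+1.8

Distance in frame 1: 3.1. Distance in frame 2: 4.9.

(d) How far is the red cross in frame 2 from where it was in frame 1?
4.0

The red cross moved from (6.4, 2.2) to (3.2, 4.6), a distance of √(3.2² + 2.4²) ≈ 4.0.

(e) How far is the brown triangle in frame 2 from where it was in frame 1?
0.9

The brown triangle moved from (6.6, 6.5) to (6.7, 5.6), a distance of √(0.1² + 0.9²) ≈ 0.9.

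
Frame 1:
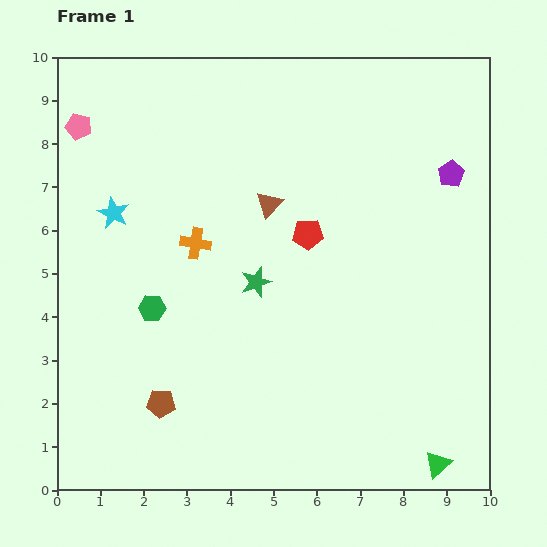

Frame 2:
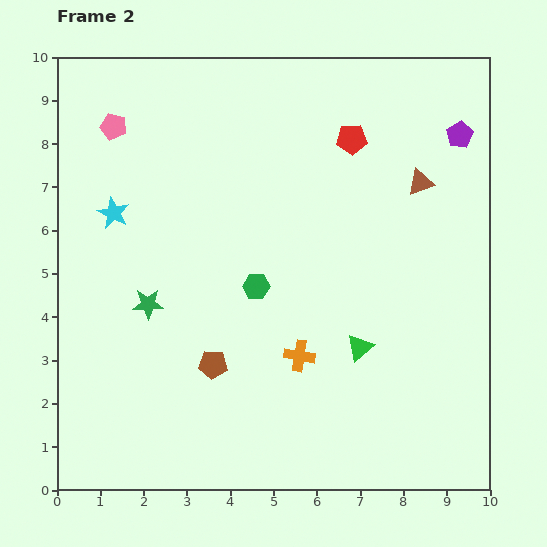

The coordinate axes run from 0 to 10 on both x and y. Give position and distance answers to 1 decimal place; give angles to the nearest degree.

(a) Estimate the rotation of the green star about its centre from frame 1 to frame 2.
17° clockwise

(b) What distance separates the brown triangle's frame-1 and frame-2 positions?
3.5

The brown triangle moved from (4.9, 6.6) to (8.4, 7.1), a distance of √(3.5² + 0.5²) ≈ 3.5.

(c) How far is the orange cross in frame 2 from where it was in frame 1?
3.5

The orange cross moved from (3.2, 5.7) to (5.6, 3.1), a distance of √(2.4² + 2.6²) ≈ 3.5.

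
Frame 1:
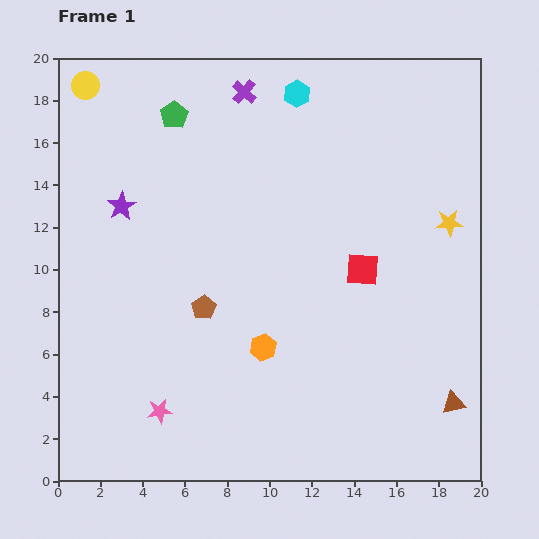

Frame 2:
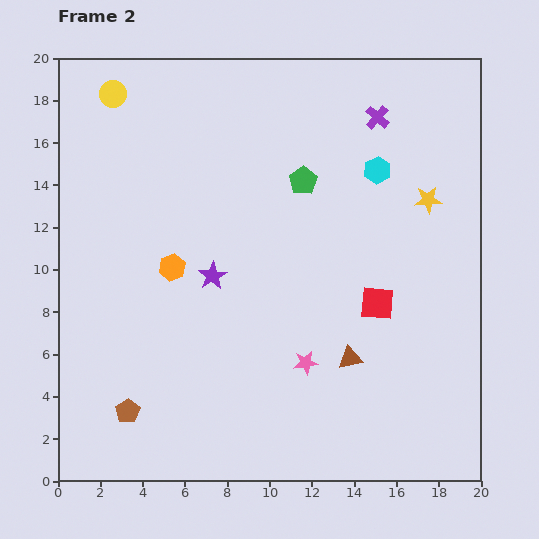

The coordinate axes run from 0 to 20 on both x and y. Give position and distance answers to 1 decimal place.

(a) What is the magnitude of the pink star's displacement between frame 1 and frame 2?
7.3

The pink star moved from (4.8, 3.3) to (11.7, 5.6), a distance of √(6.9² + 2.3²) ≈ 7.3.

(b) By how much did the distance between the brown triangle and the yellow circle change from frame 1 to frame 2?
-6.2

Distance in frame 1: 23.0. Distance in frame 2: 16.8.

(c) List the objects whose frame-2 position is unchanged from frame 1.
none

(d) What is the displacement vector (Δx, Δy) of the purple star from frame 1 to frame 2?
(4.3, -3.3)

The purple star was at (3.0, 13.0) in frame 1 and (7.3, 9.7) in frame 2.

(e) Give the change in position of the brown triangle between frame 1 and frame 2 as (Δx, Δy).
(-4.9, 2.1)

The brown triangle was at (18.7, 3.7) in frame 1 and (13.8, 5.8) in frame 2.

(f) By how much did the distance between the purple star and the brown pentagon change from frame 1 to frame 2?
+1.3

Distance in frame 1: 6.2. Distance in frame 2: 7.5.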